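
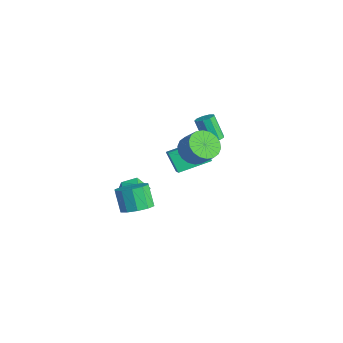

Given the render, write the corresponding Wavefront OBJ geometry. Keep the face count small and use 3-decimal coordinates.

v -3.745 -2.791 -3.408
v -3.259 -2.171 -2.696
v -2.221 -3.209 -4.084
v -1.735 -2.589 -3.372
v -2.212 -3.485 -3.059
v -3.154 -3.226 -2.641
v -2.326 -2.154 -4.139
v -3.268 -1.895 -3.721
v -2.382 -1.777 -3.148
v -2.311 -2.6 -2.48
v -3.169 -2.78 -4.3
v -3.098 -3.603 -3.632
v 2.423 -1.658 3.286
v 3.14 -1.938 2.712
v 3.974 -1.702 3.641
v 3.257 -1.422 4.214
v 3.112 -1.519 2.632
v 3.946 -1.284 3.56
v 2.947 -1.128 2.681
v 3.781 -0.892 3.609
v 2.679 -0.842 2.849
v 3.512 -0.606 3.778
v 2.359 -0.717 3.104
v 3.193 -0.482 4.033
v 2.053 -0.779 3.396
v 2.887 -0.543 4.324
v 1.819 -1.015 3.665
v 2.653 -0.779 4.593
v 1.706 -1.378 3.859
v 2.54 -1.142 4.788
v 1.734 -1.796 3.94
v 2.568 -1.561 4.868
v 1.899 -2.188 3.891
v 2.733 -1.952 4.819
v 2.168 -2.474 3.722
v 3.001 -2.238 4.651
v 2.487 -2.598 3.467
v 3.321 -2.363 4.396
v 2.793 -2.537 3.176
v 3.627 -2.301 4.104
v 3.027 -2.301 2.907
v 3.861 -2.065 3.835
v 0.11 0.915 1.751
v 0.556 0.568 1.923
v -0.165 0.339 3.322
v -0.61 0.685 3.149
v 0.631 0.952 2.025
v -0.089 0.722 3.424
v 0.463 1.317 1.999
v -0.258 1.088 3.397
v 0.13 1.495 1.856
v -0.591 1.265 3.255
v -0.212 1.401 1.664
v -0.933 1.171 3.063
v -0.404 1.079 1.513
v -1.125 0.85 2.911
v -0.355 0.681 1.473
v -1.075 0.451 2.871
v -0.088 0.392 1.563
v -0.809 0.162 2.961
v 0.272 0.347 1.741
v -0.449 0.118 3.139
v -0.752 -3.433 -3.125
v 0.078 -3.18 -2.628
v -0.699 -3.134 -1.357
v -1.528 -3.387 -1.855
v -0.199 -2.66 -2.815
v -0.975 -2.614 -1.544
v -0.686 -2.435 -3.121
v -1.463 -2.39 -1.85
v -1.199 -2.591 -3.429
v -1.975 -2.546 -2.158
v -1.541 -3.069 -3.62
v -2.317 -3.024 -2.349
v -1.581 -3.686 -3.623
v -2.358 -3.64 -2.352
v -1.305 -4.206 -3.436
v -2.081 -4.16 -2.165
v -0.817 -4.43 -3.13
v -1.594 -4.385 -1.859
v -0.305 -4.274 -2.822
v -1.081 -4.229 -1.551
v 0.037 -3.796 -2.631
v -0.739 -3.751 -1.36
v -2.187 -0.887 -0.21
v -0.575 -1.585 1.031
v -1.813 0.992 0.363
v -0.202 0.294 1.604
v -1.278 -0.734 -1.304
v 0.333 -1.432 -0.063
v -0.905 1.145 -0.731
v 0.707 0.447 0.51
f 1 12 6
f 1 6 2
f 1 2 8
f 1 8 11
f 1 11 12
f 2 6 10
f 6 12 5
f 12 11 3
f 11 8 7
f 8 2 9
f 4 10 5
f 4 5 3
f 4 3 7
f 4 7 9
f 4 9 10
f 5 10 6
f 3 5 12
f 7 3 11
f 9 7 8
f 10 9 2
f 14 13 17
f 14 17 15
f 15 17 18
f 15 18 16
f 17 13 19
f 17 19 18
f 18 19 20
f 18 20 16
f 19 13 21
f 19 21 20
f 20 21 22
f 20 22 16
f 21 13 23
f 21 23 22
f 22 23 24
f 22 24 16
f 23 13 25
f 23 25 24
f 24 25 26
f 24 26 16
f 25 13 27
f 25 27 26
f 26 27 28
f 26 28 16
f 27 13 29
f 27 29 28
f 28 29 30
f 28 30 16
f 29 13 31
f 29 31 30
f 30 31 32
f 30 32 16
f 31 13 33
f 31 33 32
f 32 33 34
f 32 34 16
f 33 13 35
f 33 35 34
f 34 35 36
f 34 36 16
f 35 13 37
f 35 37 36
f 36 37 38
f 36 38 16
f 37 13 39
f 37 39 38
f 38 39 40
f 38 40 16
f 39 13 41
f 39 41 40
f 40 41 42
f 40 42 16
f 41 13 14
f 41 14 42
f 42 14 15
f 42 15 16
f 44 43 47
f 44 47 45
f 45 47 48
f 45 48 46
f 47 43 49
f 47 49 48
f 48 49 50
f 48 50 46
f 49 43 51
f 49 51 50
f 50 51 52
f 50 52 46
f 51 43 53
f 51 53 52
f 52 53 54
f 52 54 46
f 53 43 55
f 53 55 54
f 54 55 56
f 54 56 46
f 55 43 57
f 55 57 56
f 56 57 58
f 56 58 46
f 57 43 59
f 57 59 58
f 58 59 60
f 58 60 46
f 59 43 61
f 59 61 60
f 60 61 62
f 60 62 46
f 61 43 44
f 61 44 62
f 62 44 45
f 62 45 46
f 64 63 67
f 64 67 65
f 65 67 68
f 65 68 66
f 67 63 69
f 67 69 68
f 68 69 70
f 68 70 66
f 69 63 71
f 69 71 70
f 70 71 72
f 70 72 66
f 71 63 73
f 71 73 72
f 72 73 74
f 72 74 66
f 73 63 75
f 73 75 74
f 74 75 76
f 74 76 66
f 75 63 77
f 75 77 76
f 76 77 78
f 76 78 66
f 77 63 79
f 77 79 78
f 78 79 80
f 78 80 66
f 79 63 81
f 79 81 80
f 80 81 82
f 80 82 66
f 81 63 83
f 81 83 82
f 82 83 84
f 82 84 66
f 83 63 64
f 83 64 84
f 84 64 65
f 84 65 66
f 86 88 85
f 89 86 85
f 85 88 87
f 87 89 85
f 86 92 88
f 90 86 89
f 90 92 86
f 88 92 87
f 91 89 87
f 87 92 91
f 91 90 89
f 92 90 91



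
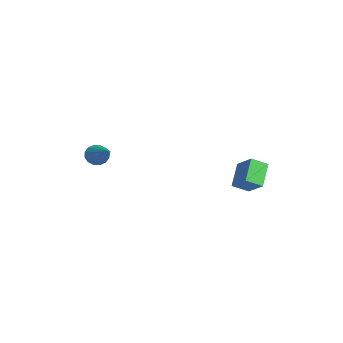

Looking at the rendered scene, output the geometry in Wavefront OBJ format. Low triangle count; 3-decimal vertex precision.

v -0.786 -2.648 -0.002
v -0.501 -2.867 -0.496
v 1.026 -2.332 0.902
v -0.529 -2.557 -0.548
v -0.626 -2.271 -0.454
v -0.766 -2.087 -0.24
v -0.911 -2.053 0.039
v -1.022 -2.178 0.306
v -1.071 -2.43 0.491
v -1.043 -2.74 0.543
v -0.946 -3.025 0.45
v -0.806 -3.21 0.235
v -0.661 -3.244 -0.044
v -0.55 -3.118 -0.311
v 2.712 3.948 -0.094
v 2.744 3.153 0.327
v 3.652 4.341 0.575
v 3.685 3.547 0.997
v 3.595 3.473 -1.057
v 3.628 2.679 -0.635
v 4.536 3.867 -0.387
v 4.568 3.072 0.034
f 2 1 4
f 2 4 3
f 4 1 5
f 4 5 3
f 5 1 6
f 5 6 3
f 6 1 7
f 6 7 3
f 7 1 8
f 7 8 3
f 8 1 9
f 8 9 3
f 9 1 10
f 9 10 3
f 10 1 11
f 10 11 3
f 11 1 12
f 11 12 3
f 12 1 13
f 12 13 3
f 13 1 14
f 13 14 3
f 14 1 2
f 14 2 3
f 16 18 15
f 19 16 15
f 15 18 17
f 17 19 15
f 16 22 18
f 20 16 19
f 20 22 16
f 18 22 17
f 21 19 17
f 17 22 21
f 21 20 19
f 22 20 21



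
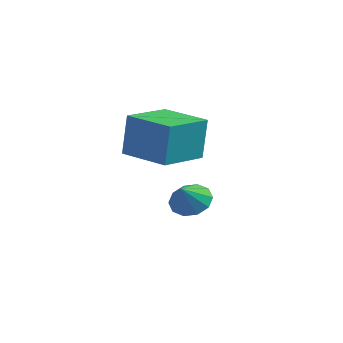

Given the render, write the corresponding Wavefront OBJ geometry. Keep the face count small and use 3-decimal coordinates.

v 2.381 -0.594 -2.534
v 2.759 0.03 -2.025
v 2.559 -1.426 -1.646
v 2.22 0.028 -1.919
v 1.742 -0.211 -2.048
v 1.508 -0.597 -2.362
v 1.608 -0.982 -2.743
v 2.003 -1.218 -3.043
v 2.543 -1.216 -3.149
v 3.021 -0.977 -3.021
v 3.254 -0.591 -2.706
v 3.155 -0.206 -2.326
v 2.762 -4.999 1.182
v 2.871 -4.842 3.012
v 2.813 -2.937 1.003
v 2.922 -2.781 2.833
v 4.778 -5.059 1.067
v 4.887 -4.903 2.897
v 4.829 -2.998 0.888
v 4.938 -2.841 2.718
f 2 1 4
f 2 4 3
f 4 1 5
f 4 5 3
f 5 1 6
f 5 6 3
f 6 1 7
f 6 7 3
f 7 1 8
f 7 8 3
f 8 1 9
f 8 9 3
f 9 1 10
f 9 10 3
f 10 1 11
f 10 11 3
f 11 1 12
f 11 12 3
f 12 1 2
f 12 2 3
f 14 16 13
f 17 14 13
f 13 16 15
f 15 17 13
f 14 20 16
f 18 14 17
f 18 20 14
f 16 20 15
f 19 17 15
f 15 20 19
f 19 18 17
f 20 18 19



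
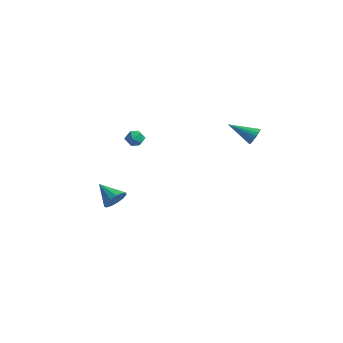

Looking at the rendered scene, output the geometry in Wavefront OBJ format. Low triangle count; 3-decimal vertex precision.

v -3.246 0.631 -3.756
v -2.836 0.801 -3.09
v -4.554 0.609 -2.944
v -2.954 1.196 -3.271
v -3.165 1.412 -3.605
v -3.402 1.38 -3.988
v -3.589 1.11 -4.296
v -3.667 0.688 -4.433
v -3.611 0.247 -4.355
v -3.439 -0.071 -4.087
v -3.206 -0.167 -3.713
v -2.986 -0.01 -3.353
v -2.847 0.351 -3.121
v -3.048 2.315 1.306
v -2.574 2.39 0.881
v -3.206 1.35 0.959
v -2.732 1.425 0.534
v -2.599 1.391 1.16
v -2.501 1.987 1.375
v -3.279 1.753 0.465
v -3.181 2.349 0.68
v -2.717 2.042 0.361
v -2.296 1.819 0.791
v -3.484 1.921 1.049
v -3.063 1.698 1.479
v 4.374 3.847 2.907
v 4.737 3.724 3.368
v 3.106 3.053 3.693
v 4.632 3.96 3.437
v 4.476 4.173 3.4
v 4.299 4.322 3.266
v 4.138 4.377 3.061
v 4.023 4.327 2.825
v 3.977 4.182 2.605
v 4.01 3.97 2.446
v 4.116 3.735 2.377
v 4.272 3.521 2.413
v 4.448 3.372 2.548
v 4.61 3.318 2.753
v 4.725 3.368 2.989
v 4.77 3.513 3.208
f 2 1 4
f 2 4 3
f 4 1 5
f 4 5 3
f 5 1 6
f 5 6 3
f 6 1 7
f 6 7 3
f 7 1 8
f 7 8 3
f 8 1 9
f 8 9 3
f 9 1 10
f 9 10 3
f 10 1 11
f 10 11 3
f 11 1 12
f 11 12 3
f 12 1 13
f 12 13 3
f 13 1 2
f 13 2 3
f 14 25 19
f 14 19 15
f 14 15 21
f 14 21 24
f 14 24 25
f 15 19 23
f 19 25 18
f 25 24 16
f 24 21 20
f 21 15 22
f 17 23 18
f 17 18 16
f 17 16 20
f 17 20 22
f 17 22 23
f 18 23 19
f 16 18 25
f 20 16 24
f 22 20 21
f 23 22 15
f 27 26 29
f 27 29 28
f 29 26 30
f 29 30 28
f 30 26 31
f 30 31 28
f 31 26 32
f 31 32 28
f 32 26 33
f 32 33 28
f 33 26 34
f 33 34 28
f 34 26 35
f 34 35 28
f 35 26 36
f 35 36 28
f 36 26 37
f 36 37 28
f 37 26 38
f 37 38 28
f 38 26 39
f 38 39 28
f 39 26 40
f 39 40 28
f 40 26 41
f 40 41 28
f 41 26 27
f 41 27 28



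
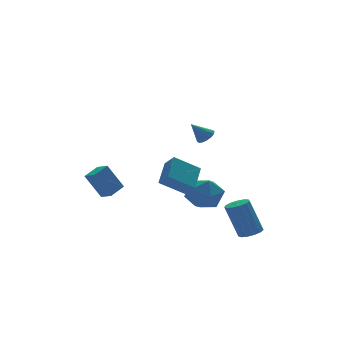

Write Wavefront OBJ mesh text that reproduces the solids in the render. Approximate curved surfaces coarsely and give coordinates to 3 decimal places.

v -1.364 -4.021 2.575
v -1.004 -4.248 2.924
v -2.096 -3.819 3.465
v -0.935 -3.972 2.917
v -0.982 -3.709 2.818
v -1.131 -3.53 2.655
v -1.342 -3.482 2.47
v -1.559 -3.579 2.313
v -1.724 -3.795 2.227
v -1.792 -4.071 2.234
v -1.745 -4.334 2.332
v -1.597 -4.513 2.496
v -1.385 -4.561 2.681
v -1.168 -4.464 2.837
v 0.344 0.327 -2.786
v 1.016 1.257 -2.576
v 1.564 -0.257 -4.104
v 2.236 0.673 -3.894
v 2.14 -0.17 -3.093
v 1.386 0.191 -2.278
v 1.194 0.809 -4.402
v 0.44 1.17 -3.587
v 1.542 1.555 -3.574
v 2.126 0.95 -2.766
v 0.454 0.05 -3.914
v 1.038 -0.555 -3.106
v 1.232 -4.193 -4.512
v 1.73 -4.589 -4.273
v 1.206 -4.064 -2.309
v 0.708 -3.667 -2.548
v 1.884 -4.242 -4.325
v 1.36 -3.717 -2.361
v 1.831 -3.88 -4.436
v 1.307 -3.354 -2.472
v 1.588 -3.616 -4.571
v 1.064 -3.091 -2.607
v 1.232 -3.536 -4.688
v 0.708 -3.01 -2.723
v 0.876 -3.664 -4.749
v 0.352 -3.139 -2.784
v 0.633 -3.96 -4.734
v 0.109 -3.435 -2.77
v 0.58 -4.33 -4.649
v 0.056 -3.805 -2.685
v 0.735 -4.656 -4.521
v 0.21 -4.131 -2.557
v 1.047 -4.835 -4.39
v 0.523 -4.31 -2.425
v 1.418 -4.81 -4.298
v 0.894 -4.285 -2.333
v -2.193 -0.735 -1.487
v -2.023 -1.388 -0.877
v -1.214 0.333 -0.617
v -1.044 -0.32 -0.007
v -0.876 -1.22 -2.373
v -0.706 -1.873 -1.763
v 0.103 -0.152 -1.503
v 0.273 -0.805 -0.893
v -3.37 2.241 -3.165
v -4.126 2.65 -1.652
v -3.549 3.026 -3.467
v -4.305 3.435 -1.954
v -2.415 2.605 -2.786
v -3.171 3.014 -1.273
v -2.594 3.39 -3.088
v -3.35 3.799 -1.575
f 2 1 4
f 2 4 3
f 4 1 5
f 4 5 3
f 5 1 6
f 5 6 3
f 6 1 7
f 6 7 3
f 7 1 8
f 7 8 3
f 8 1 9
f 8 9 3
f 9 1 10
f 9 10 3
f 10 1 11
f 10 11 3
f 11 1 12
f 11 12 3
f 12 1 13
f 12 13 3
f 13 1 14
f 13 14 3
f 14 1 2
f 14 2 3
f 15 26 20
f 15 20 16
f 15 16 22
f 15 22 25
f 15 25 26
f 16 20 24
f 20 26 19
f 26 25 17
f 25 22 21
f 22 16 23
f 18 24 19
f 18 19 17
f 18 17 21
f 18 21 23
f 18 23 24
f 19 24 20
f 17 19 26
f 21 17 25
f 23 21 22
f 24 23 16
f 28 27 31
f 28 31 29
f 29 31 32
f 29 32 30
f 31 27 33
f 31 33 32
f 32 33 34
f 32 34 30
f 33 27 35
f 33 35 34
f 34 35 36
f 34 36 30
f 35 27 37
f 35 37 36
f 36 37 38
f 36 38 30
f 37 27 39
f 37 39 38
f 38 39 40
f 38 40 30
f 39 27 41
f 39 41 40
f 40 41 42
f 40 42 30
f 41 27 43
f 41 43 42
f 42 43 44
f 42 44 30
f 43 27 45
f 43 45 44
f 44 45 46
f 44 46 30
f 45 27 47
f 45 47 46
f 46 47 48
f 46 48 30
f 47 27 49
f 47 49 48
f 48 49 50
f 48 50 30
f 49 27 28
f 49 28 50
f 50 28 29
f 50 29 30
f 52 54 51
f 55 52 51
f 51 54 53
f 53 55 51
f 52 58 54
f 56 52 55
f 56 58 52
f 54 58 53
f 57 55 53
f 53 58 57
f 57 56 55
f 58 56 57
f 60 62 59
f 63 60 59
f 59 62 61
f 61 63 59
f 60 66 62
f 64 60 63
f 64 66 60
f 62 66 61
f 65 63 61
f 61 66 65
f 65 64 63
f 66 64 65



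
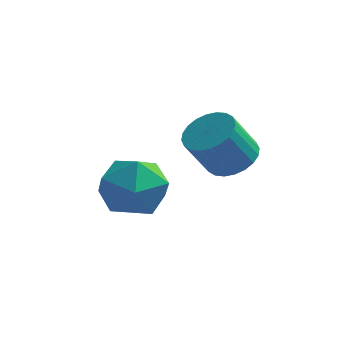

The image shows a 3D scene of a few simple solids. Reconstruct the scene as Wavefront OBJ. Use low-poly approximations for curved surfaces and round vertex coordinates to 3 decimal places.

v -0.222 -0.212 0.501
v 0.355 -0.349 0.714
v -0.081 -0.724 1.652
v -0.658 -0.588 1.439
v 0.328 -0.118 0.794
v -0.108 -0.494 1.732
v 0.217 0.098 0.829
v -0.219 -0.277 1.767
v 0.039 0.268 0.814
v -0.396 -0.108 1.752
v -0.178 0.364 0.752
v -0.614 -0.011 1.69
v -0.402 0.372 0.651
v -0.838 -0.003 1.589
v -0.599 0.292 0.528
v -1.034 -0.083 1.466
v -0.738 0.135 0.4
v -1.174 -0.241 1.338
v -0.799 -0.076 0.288
v -1.235 -0.451 1.226
v -0.772 -0.306 0.208
v -1.208 -0.682 1.146
v -0.661 -0.523 0.173
v -1.097 -0.898 1.111
v -0.484 -0.692 0.188
v -0.919 -1.068 1.126
v -0.266 -0.789 0.25
v -0.702 -1.164 1.188
v -0.042 -0.797 0.351
v -0.478 -1.172 1.289
v 0.154 -0.717 0.474
v -0.281 -1.092 1.412
v 0.294 -0.559 0.602
v -0.142 -0.935 1.54
v -2.62 0.549 -1.092
v -1.794 0.229 -1.212
v -2.966 -0.629 -0.328
v -2.14 -0.949 -0.448
v -2.272 -0.234 0.072
v -2.057 0.494 -0.4
v -2.703 -0.894 -1.14
v -2.488 -0.166 -1.612
v -1.845 -0.663 -1.241
v -1.579 -0.255 -0.492
v -3.181 -0.145 -1.048
v -2.915 0.263 -0.299
f 2 1 5
f 2 5 3
f 3 5 6
f 3 6 4
f 5 1 7
f 5 7 6
f 6 7 8
f 6 8 4
f 7 1 9
f 7 9 8
f 8 9 10
f 8 10 4
f 9 1 11
f 9 11 10
f 10 11 12
f 10 12 4
f 11 1 13
f 11 13 12
f 12 13 14
f 12 14 4
f 13 1 15
f 13 15 14
f 14 15 16
f 14 16 4
f 15 1 17
f 15 17 16
f 16 17 18
f 16 18 4
f 17 1 19
f 17 19 18
f 18 19 20
f 18 20 4
f 19 1 21
f 19 21 20
f 20 21 22
f 20 22 4
f 21 1 23
f 21 23 22
f 22 23 24
f 22 24 4
f 23 1 25
f 23 25 24
f 24 25 26
f 24 26 4
f 25 1 27
f 25 27 26
f 26 27 28
f 26 28 4
f 27 1 29
f 27 29 28
f 28 29 30
f 28 30 4
f 29 1 31
f 29 31 30
f 30 31 32
f 30 32 4
f 31 1 33
f 31 33 32
f 32 33 34
f 32 34 4
f 33 1 2
f 33 2 34
f 34 2 3
f 34 3 4
f 35 46 40
f 35 40 36
f 35 36 42
f 35 42 45
f 35 45 46
f 36 40 44
f 40 46 39
f 46 45 37
f 45 42 41
f 42 36 43
f 38 44 39
f 38 39 37
f 38 37 41
f 38 41 43
f 38 43 44
f 39 44 40
f 37 39 46
f 41 37 45
f 43 41 42
f 44 43 36



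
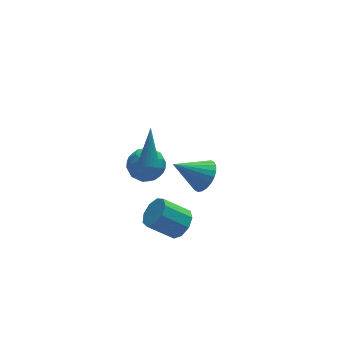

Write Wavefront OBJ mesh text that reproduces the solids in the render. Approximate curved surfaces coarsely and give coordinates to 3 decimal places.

v -1.734 0.562 -3.755
v -1.262 0.269 -3.099
v -2.473 0.625 -2.068
v -2.946 0.918 -2.725
v -1.161 0.844 -3.179
v -2.373 1.199 -2.148
v -1.329 1.286 -3.528
v -2.541 1.641 -2.498
v -1.686 1.39 -3.984
v -2.898 1.745 -2.953
v -2.066 1.107 -4.333
v -3.278 1.462 -3.302
v -2.29 0.569 -4.411
v -3.502 0.924 -3.38
v -2.255 0.028 -4.183
v -3.466 0.383 -3.152
v -1.975 -0.263 -3.755
v -3.187 0.092 -2.724
v -1.583 -0.168 -3.327
v -2.795 0.188 -2.296
v -3 2.466 -0.291
v -2.205 2.145 0.201
v -3.875 1.295 0.359
v -3.08 0.974 0.851
v -3.496 1.837 1.093
v -2.956 2.561 0.692
v -3.124 0.879 -0.132
v -2.584 1.603 -0.533
v -2.282 1.164 0.299
v -2.512 1.756 1.057
v -3.568 1.684 -0.497
v -3.798 2.276 0.261
v -2.526 2.408 -0.102
v -3.554 1.032 0.662
v -3.799 1.539 0.804
v -3.332 1.35 1.093
v -2.967 2.653 0.187
v -2.5 2.464 0.476
v -3.259 2.283 1
v -3.58 0.976 0.084
v -3.113 0.787 0.373
v -2.748 2.09 -0.533
v -2.281 1.901 -0.244
v -2.821 1.157 -0.44
v -2.104 1.643 0.245
v -2.618 0.955 0.627
v -2.644 0.899 0.049
v -2.326 1.325 -0.187
v -2.239 1.991 0.69
v -2.753 1.303 1.072
v -2.998 1.81 1.215
v -2.68 2.235 0.979
v -2.284 1.415 0.748
v -3.327 2.137 -0.512
v -3.841 1.449 -0.13
v -3.4 1.205 -0.419
v -3.082 1.63 -0.655
v -3.462 2.485 -0.067
v -3.976 1.797 0.315
v -3.754 2.115 0.747
v -3.436 2.541 0.511
v -3.796 2.025 -0.188
v 0.304 2.938 -2.974
v 0.727 2.483 -2.256
v -1.184 3.302 -1.866
v 0.85 2.829 -2.205
v 0.89 3.192 -2.271
v 0.84 3.516 -2.444
v 0.709 3.752 -2.697
v 0.516 3.864 -2.993
v 0.29 3.835 -3.286
v 0.067 3.67 -3.532
v -0.12 3.393 -3.692
v -0.243 3.047 -3.743
v -0.282 2.685 -3.678
v -0.233 2.361 -3.505
v -0.101 2.125 -3.251
v 0.092 2.012 -2.955
v 0.317 2.041 -2.662
v 0.54 2.206 -2.417
v -3.437 0.17 1.799
v -3.038 0.385 1.526
v -2.923 1.33 3.461
v -3.192 0.516 1.482
v -3.383 0.595 1.487
v -3.583 0.608 1.539
v -3.76 0.555 1.631
v -3.888 0.443 1.748
v -3.948 0.29 1.874
v -3.93 0.119 1.988
v -3.837 -0.045 2.073
v -3.683 -0.176 2.117
v -3.491 -0.254 2.112
v -3.292 -0.268 2.06
v -3.114 -0.215 1.968
v -2.986 -0.103 1.851
v -2.926 0.05 1.725
v -2.944 0.222 1.611
f 2 1 5
f 2 5 3
f 3 5 6
f 3 6 4
f 5 1 7
f 5 7 6
f 6 7 8
f 6 8 4
f 7 1 9
f 7 9 8
f 8 9 10
f 8 10 4
f 9 1 11
f 9 11 10
f 10 11 12
f 10 12 4
f 11 1 13
f 11 13 12
f 12 13 14
f 12 14 4
f 13 1 15
f 13 15 14
f 14 15 16
f 14 16 4
f 15 1 17
f 15 17 16
f 16 17 18
f 16 18 4
f 17 1 19
f 17 19 18
f 18 19 20
f 18 20 4
f 19 1 2
f 19 2 20
f 20 2 3
f 20 3 4
f 21 58 37
f 58 32 61
f 37 61 26
f 58 61 37
f 21 37 33
f 37 26 38
f 33 38 22
f 37 38 33
f 21 33 42
f 33 22 43
f 42 43 28
f 33 43 42
f 21 42 54
f 42 28 57
f 54 57 31
f 42 57 54
f 21 54 58
f 54 31 62
f 58 62 32
f 54 62 58
f 22 38 49
f 38 26 52
f 49 52 30
f 38 52 49
f 26 61 39
f 61 32 60
f 39 60 25
f 61 60 39
f 32 62 59
f 62 31 55
f 59 55 23
f 62 55 59
f 31 57 56
f 57 28 44
f 56 44 27
f 57 44 56
f 28 43 48
f 43 22 45
f 48 45 29
f 43 45 48
f 24 50 36
f 50 30 51
f 36 51 25
f 50 51 36
f 24 36 34
f 36 25 35
f 34 35 23
f 36 35 34
f 24 34 41
f 34 23 40
f 41 40 27
f 34 40 41
f 24 41 46
f 41 27 47
f 46 47 29
f 41 47 46
f 24 46 50
f 46 29 53
f 50 53 30
f 46 53 50
f 25 51 39
f 51 30 52
f 39 52 26
f 51 52 39
f 23 35 59
f 35 25 60
f 59 60 32
f 35 60 59
f 27 40 56
f 40 23 55
f 56 55 31
f 40 55 56
f 29 47 48
f 47 27 44
f 48 44 28
f 47 44 48
f 30 53 49
f 53 29 45
f 49 45 22
f 53 45 49
f 64 63 66
f 64 66 65
f 66 63 67
f 66 67 65
f 67 63 68
f 67 68 65
f 68 63 69
f 68 69 65
f 69 63 70
f 69 70 65
f 70 63 71
f 70 71 65
f 71 63 72
f 71 72 65
f 72 63 73
f 72 73 65
f 73 63 74
f 73 74 65
f 74 63 75
f 74 75 65
f 75 63 76
f 75 76 65
f 76 63 77
f 76 77 65
f 77 63 78
f 77 78 65
f 78 63 79
f 78 79 65
f 79 63 80
f 79 80 65
f 80 63 64
f 80 64 65
f 82 81 84
f 82 84 83
f 84 81 85
f 84 85 83
f 85 81 86
f 85 86 83
f 86 81 87
f 86 87 83
f 87 81 88
f 87 88 83
f 88 81 89
f 88 89 83
f 89 81 90
f 89 90 83
f 90 81 91
f 90 91 83
f 91 81 92
f 91 92 83
f 92 81 93
f 92 93 83
f 93 81 94
f 93 94 83
f 94 81 95
f 94 95 83
f 95 81 96
f 95 96 83
f 96 81 97
f 96 97 83
f 97 81 98
f 97 98 83
f 98 81 82
f 98 82 83



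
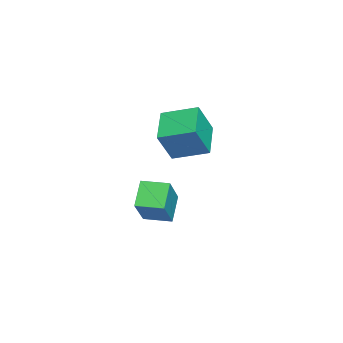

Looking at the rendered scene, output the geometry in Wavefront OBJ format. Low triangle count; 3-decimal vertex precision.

v 2.051 -2.392 -4.39
v 0.94 -2.352 -3.412
v 2.108 -1.053 -4.379
v 0.998 -1.013 -3.401
v 3.502 -2.467 -2.739
v 2.392 -2.427 -1.761
v 3.56 -1.128 -2.728
v 2.449 -1.088 -1.75
v 1.434 -1.049 0.851
v 2.095 -1.565 2.41
v 1.468 0.626 1.39
v 2.128 0.11 2.949
v 3.132 -0.87 0.191
v 3.792 -1.386 1.75
v 3.165 0.805 0.73
v 3.826 0.289 2.289
f 2 4 1
f 5 2 1
f 1 4 3
f 3 5 1
f 2 8 4
f 6 2 5
f 6 8 2
f 4 8 3
f 7 5 3
f 3 8 7
f 7 6 5
f 8 6 7
f 10 12 9
f 13 10 9
f 9 12 11
f 11 13 9
f 10 16 12
f 14 10 13
f 14 16 10
f 12 16 11
f 15 13 11
f 11 16 15
f 15 14 13
f 16 14 15



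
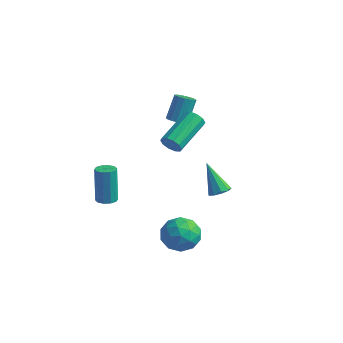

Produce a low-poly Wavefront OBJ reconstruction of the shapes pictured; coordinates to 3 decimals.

v -0.543 -2.006 -2.849
v -0.108 -1.364 -3.619
v 1.048 -2.716 -2.541
v 1.483 -2.074 -3.311
v 1.121 -1.637 -2.376
v 0.138 -1.199 -2.567
v 0.802 -2.881 -3.593
v -0.181 -2.443 -3.784
v 0.724 -1.905 -4.079
v 0.921 -1.136 -3.327
v 0.019 -2.944 -2.833
v 0.216 -2.175 -2.081
v -0.465 -1.623 -3.261
v 1.405 -2.457 -2.899
v 1.193 -2.2 -2.349
v 1.448 -1.823 -2.802
v -0.321 -1.526 -2.642
v -0.065 -1.148 -3.095
v 0.657 -1.309 -2.365
v 1.005 -2.932 -3.065
v 1.261 -2.554 -3.518
v -0.508 -2.257 -3.358
v -0.253 -1.88 -3.811
v 0.283 -2.771 -3.795
v 0.279 -1.563 -3.985
v 1.215 -1.98 -3.803
v 0.814 -2.455 -3.969
v 0.236 -2.197 -4.081
v 0.395 -1.111 -3.542
v 1.331 -1.528 -3.361
v 1.118 -1.272 -2.812
v 0.54 -1.014 -2.924
v 0.884 -1.429 -3.813
v -0.391 -2.552 -2.799
v 0.545 -2.969 -2.618
v 0.4 -3.066 -3.236
v -0.178 -2.808 -3.348
v -0.275 -2.1 -2.357
v 0.661 -2.517 -2.175
v 0.704 -1.883 -2.079
v 0.126 -1.625 -2.191
v 0.056 -2.651 -2.347
v -2.928 -3.66 -1.129
v -2.437 -3.907 -1.023
v -2.721 -3.607 0.995
v -3.212 -3.36 0.889
v -2.379 -3.568 -1.066
v -2.663 -3.269 0.953
v -2.531 -3.264 -1.132
v -2.815 -2.965 0.886
v -2.835 -3.112 -1.197
v -3.119 -2.812 0.821
v -3.174 -3.168 -1.237
v -3.458 -2.869 0.782
v -3.419 -3.413 -1.235
v -3.703 -3.113 0.783
v -3.477 -3.751 -1.193
v -3.761 -3.452 0.826
v -3.325 -4.055 -1.126
v -3.609 -3.756 0.892
v -3.021 -4.208 -1.061
v -3.305 -3.908 0.957
v -2.682 -4.151 -1.022
v -2.966 -3.852 0.997
v -0.94 2.934 -3.354
v -0.492 2.558 -3.07
v -1.92 3.066 -1.626
v -0.375 2.986 -3.037
v -0.523 3.389 -3.152
v -0.866 3.579 -3.361
v -1.244 3.467 -3.567
v -1.48 3.106 -3.673
v -1.463 2.663 -3.629
v -1.202 2.348 -3.457
v -0.818 2.306 -3.236
v -0.469 -1.628 2.932
v -0.16 -1.811 3.437
v -0.303 0.205 4.254
v -0.611 0.388 3.748
v 0.096 -1.689 3.18
v -0.047 0.327 3.997
v 0.137 -1.543 2.828
v -0.006 0.473 3.645
v -0.054 -1.43 2.515
v -0.196 0.586 3.332
v -0.403 -1.393 2.362
v -0.545 0.624 3.179
v -0.777 -1.445 2.426
v -0.92 0.571 3.243
v -1.033 -1.567 2.683
v -1.176 0.449 3.5
v -1.074 -1.713 3.035
v -1.217 0.303 3.852
v -0.884 -1.826 3.348
v -1.026 0.19 4.165
v -0.535 -1.864 3.501
v -0.677 0.153 4.318
v -3.503 2.579 1.234
v -3.18 2.153 1.483
v -3.233 2.915 2.855
v -3.557 3.341 2.606
v -2.977 2.356 1.379
v -3.03 3.118 2.75
v -2.915 2.618 1.235
v -2.968 3.38 2.607
v -3.01 2.87 1.092
v -3.064 3.632 2.463
v -3.238 3.044 0.986
v -3.291 3.806 2.358
v -3.537 3.093 0.947
v -3.59 3.855 2.319
v -3.827 3.005 0.985
v -3.88 3.767 2.357
v -4.03 2.802 1.09
v -4.083 3.564 2.461
v -4.092 2.54 1.233
v -4.145 3.302 2.605
v -3.996 2.288 1.377
v -4.05 3.05 2.748
v -3.769 2.114 1.482
v -3.822 2.876 2.854
v -3.47 2.065 1.521
v -3.523 2.827 2.893
f 1 38 17
f 38 12 41
f 17 41 6
f 38 41 17
f 1 17 13
f 17 6 18
f 13 18 2
f 17 18 13
f 1 13 22
f 13 2 23
f 22 23 8
f 13 23 22
f 1 22 34
f 22 8 37
f 34 37 11
f 22 37 34
f 1 34 38
f 34 11 42
f 38 42 12
f 34 42 38
f 2 18 29
f 18 6 32
f 29 32 10
f 18 32 29
f 6 41 19
f 41 12 40
f 19 40 5
f 41 40 19
f 12 42 39
f 42 11 35
f 39 35 3
f 42 35 39
f 11 37 36
f 37 8 24
f 36 24 7
f 37 24 36
f 8 23 28
f 23 2 25
f 28 25 9
f 23 25 28
f 4 30 16
f 30 10 31
f 16 31 5
f 30 31 16
f 4 16 14
f 16 5 15
f 14 15 3
f 16 15 14
f 4 14 21
f 14 3 20
f 21 20 7
f 14 20 21
f 4 21 26
f 21 7 27
f 26 27 9
f 21 27 26
f 4 26 30
f 26 9 33
f 30 33 10
f 26 33 30
f 5 31 19
f 31 10 32
f 19 32 6
f 31 32 19
f 3 15 39
f 15 5 40
f 39 40 12
f 15 40 39
f 7 20 36
f 20 3 35
f 36 35 11
f 20 35 36
f 9 27 28
f 27 7 24
f 28 24 8
f 27 24 28
f 10 33 29
f 33 9 25
f 29 25 2
f 33 25 29
f 44 43 47
f 44 47 45
f 45 47 48
f 45 48 46
f 47 43 49
f 47 49 48
f 48 49 50
f 48 50 46
f 49 43 51
f 49 51 50
f 50 51 52
f 50 52 46
f 51 43 53
f 51 53 52
f 52 53 54
f 52 54 46
f 53 43 55
f 53 55 54
f 54 55 56
f 54 56 46
f 55 43 57
f 55 57 56
f 56 57 58
f 56 58 46
f 57 43 59
f 57 59 58
f 58 59 60
f 58 60 46
f 59 43 61
f 59 61 60
f 60 61 62
f 60 62 46
f 61 43 63
f 61 63 62
f 62 63 64
f 62 64 46
f 63 43 44
f 63 44 64
f 64 44 45
f 64 45 46
f 66 65 68
f 66 68 67
f 68 65 69
f 68 69 67
f 69 65 70
f 69 70 67
f 70 65 71
f 70 71 67
f 71 65 72
f 71 72 67
f 72 65 73
f 72 73 67
f 73 65 74
f 73 74 67
f 74 65 75
f 74 75 67
f 75 65 66
f 75 66 67
f 77 76 80
f 77 80 78
f 78 80 81
f 78 81 79
f 80 76 82
f 80 82 81
f 81 82 83
f 81 83 79
f 82 76 84
f 82 84 83
f 83 84 85
f 83 85 79
f 84 76 86
f 84 86 85
f 85 86 87
f 85 87 79
f 86 76 88
f 86 88 87
f 87 88 89
f 87 89 79
f 88 76 90
f 88 90 89
f 89 90 91
f 89 91 79
f 90 76 92
f 90 92 91
f 91 92 93
f 91 93 79
f 92 76 94
f 92 94 93
f 93 94 95
f 93 95 79
f 94 76 96
f 94 96 95
f 95 96 97
f 95 97 79
f 96 76 77
f 96 77 97
f 97 77 78
f 97 78 79
f 99 98 102
f 99 102 100
f 100 102 103
f 100 103 101
f 102 98 104
f 102 104 103
f 103 104 105
f 103 105 101
f 104 98 106
f 104 106 105
f 105 106 107
f 105 107 101
f 106 98 108
f 106 108 107
f 107 108 109
f 107 109 101
f 108 98 110
f 108 110 109
f 109 110 111
f 109 111 101
f 110 98 112
f 110 112 111
f 111 112 113
f 111 113 101
f 112 98 114
f 112 114 113
f 113 114 115
f 113 115 101
f 114 98 116
f 114 116 115
f 115 116 117
f 115 117 101
f 116 98 118
f 116 118 117
f 117 118 119
f 117 119 101
f 118 98 120
f 118 120 119
f 119 120 121
f 119 121 101
f 120 98 122
f 120 122 121
f 121 122 123
f 121 123 101
f 122 98 99
f 122 99 123
f 123 99 100
f 123 100 101



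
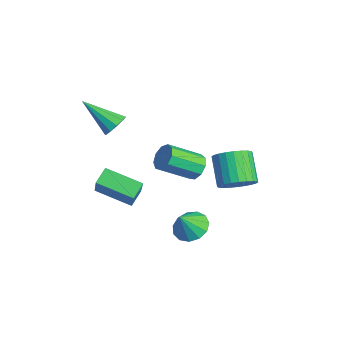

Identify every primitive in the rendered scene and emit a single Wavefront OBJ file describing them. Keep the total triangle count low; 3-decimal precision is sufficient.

v -2.479 1.211 -3.606
v -1.875 0.953 -4.008
v -1.877 -0.689 -2.956
v -2.481 -0.431 -2.554
v -1.709 1.222 -3.587
v -1.711 -0.419 -2.535
v -1.904 1.487 -3.175
v -1.906 -0.155 -2.123
v -2.367 1.622 -2.965
v -2.369 -0.02 -1.912
v -2.883 1.565 -3.054
v -2.885 -0.077 -2.002
v -3.21 1.342 -3.403
v -3.212 -0.3 -2.35
v -3.195 1.058 -3.846
v -3.197 -0.584 -2.794
v -2.845 0.846 -4.177
v -2.846 -0.796 -3.125
v -2.323 0.804 -4.241
v -2.325 -0.838 -3.189
v -0.58 -4.122 -2.255
v -1.09 -3.541 -1.72
v -1.997 -3.859 -3.891
v -2.507 -3.278 -3.356
v 0.447 -2.622 -2.904
v -0.063 -2.041 -2.369
v -0.97 -2.359 -4.54
v -1.48 -1.778 -4.005
v -0.91 -3.071 1.202
v -0.57 -2.808 1.755
v -1.93 -4.349 2.438
v -0.93 -2.576 1.697
v -1.283 -2.533 1.451
v -1.493 -2.695 1.109
v -1.48 -3.001 0.803
v -1.25 -3.333 0.65
v -0.889 -3.565 0.707
v -0.537 -3.608 0.954
v -0.326 -3.446 1.296
v -0.339 -3.141 1.602
v 3.506 -0.834 -2.928
v 3.883 -1.457 -3.422
v 3.874 -1.466 -1.852
v 4.232 -1.113 -3.34
v 4.35 -0.682 -3.126
v 4.2 -0.298 -2.85
v 3.83 -0.085 -2.598
v 3.357 -0.11 -2.451
v 2.932 -0.364 -2.455
v 2.689 -0.768 -2.609
v 2.705 -1.193 -2.864
v 2.976 -1.504 -3.14
v 3.415 -1.602 -3.348
v 1.438 1.986 -2.185
v 1.973 1.498 -1.586
v 0.737 1.607 -0.395
v 0.202 2.094 -0.995
v 2.076 1.842 -1.51
v 0.84 1.95 -0.319
v 2.082 2.208 -1.537
v 0.845 2.316 -0.347
v 1.99 2.54 -1.663
v 0.753 2.648 -0.472
v 1.813 2.787 -1.869
v 0.577 2.896 -0.678
v 1.58 2.913 -2.122
v 0.344 3.021 -0.931
v 1.325 2.897 -2.386
v 0.089 3.006 -1.195
v 1.088 2.743 -2.618
v -0.149 2.851 -1.428
v 0.903 2.473 -2.785
v -0.333 2.582 -1.594
v 0.8 2.13 -2.861
v -0.436 2.238 -1.67
v 0.795 1.764 -2.833
v -0.442 1.872 -1.643
v 0.887 1.432 -2.708
v -0.35 1.54 -1.517
v 1.063 1.184 -2.502
v -0.173 1.293 -1.311
v 1.296 1.059 -2.249
v 0.06 1.167 -1.058
v 1.551 1.074 -1.985
v 0.315 1.183 -0.794
v 1.789 1.229 -1.752
v 0.552 1.337 -0.562
f 2 1 5
f 2 5 3
f 3 5 6
f 3 6 4
f 5 1 7
f 5 7 6
f 6 7 8
f 6 8 4
f 7 1 9
f 7 9 8
f 8 9 10
f 8 10 4
f 9 1 11
f 9 11 10
f 10 11 12
f 10 12 4
f 11 1 13
f 11 13 12
f 12 13 14
f 12 14 4
f 13 1 15
f 13 15 14
f 14 15 16
f 14 16 4
f 15 1 17
f 15 17 16
f 16 17 18
f 16 18 4
f 17 1 19
f 17 19 18
f 18 19 20
f 18 20 4
f 19 1 2
f 19 2 20
f 20 2 3
f 20 3 4
f 22 24 21
f 25 22 21
f 21 24 23
f 23 25 21
f 22 28 24
f 26 22 25
f 26 28 22
f 24 28 23
f 27 25 23
f 23 28 27
f 27 26 25
f 28 26 27
f 30 29 32
f 30 32 31
f 32 29 33
f 32 33 31
f 33 29 34
f 33 34 31
f 34 29 35
f 34 35 31
f 35 29 36
f 35 36 31
f 36 29 37
f 36 37 31
f 37 29 38
f 37 38 31
f 38 29 39
f 38 39 31
f 39 29 40
f 39 40 31
f 40 29 30
f 40 30 31
f 42 41 44
f 42 44 43
f 44 41 45
f 44 45 43
f 45 41 46
f 45 46 43
f 46 41 47
f 46 47 43
f 47 41 48
f 47 48 43
f 48 41 49
f 48 49 43
f 49 41 50
f 49 50 43
f 50 41 51
f 50 51 43
f 51 41 52
f 51 52 43
f 52 41 53
f 52 53 43
f 53 41 42
f 53 42 43
f 55 54 58
f 55 58 56
f 56 58 59
f 56 59 57
f 58 54 60
f 58 60 59
f 59 60 61
f 59 61 57
f 60 54 62
f 60 62 61
f 61 62 63
f 61 63 57
f 62 54 64
f 62 64 63
f 63 64 65
f 63 65 57
f 64 54 66
f 64 66 65
f 65 66 67
f 65 67 57
f 66 54 68
f 66 68 67
f 67 68 69
f 67 69 57
f 68 54 70
f 68 70 69
f 69 70 71
f 69 71 57
f 70 54 72
f 70 72 71
f 71 72 73
f 71 73 57
f 72 54 74
f 72 74 73
f 73 74 75
f 73 75 57
f 74 54 76
f 74 76 75
f 75 76 77
f 75 77 57
f 76 54 78
f 76 78 77
f 77 78 79
f 77 79 57
f 78 54 80
f 78 80 79
f 79 80 81
f 79 81 57
f 80 54 82
f 80 82 81
f 81 82 83
f 81 83 57
f 82 54 84
f 82 84 83
f 83 84 85
f 83 85 57
f 84 54 86
f 84 86 85
f 85 86 87
f 85 87 57
f 86 54 55
f 86 55 87
f 87 55 56
f 87 56 57



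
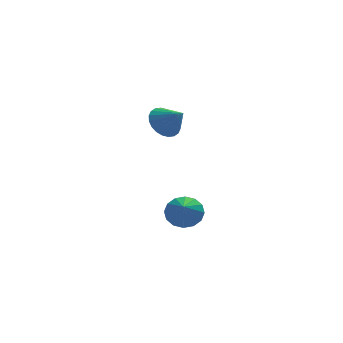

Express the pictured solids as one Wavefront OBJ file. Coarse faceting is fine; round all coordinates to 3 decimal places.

v 3.654 -0.112 -3.703
v 4.28 0.266 -3.096
v 3.346 -1.088 -2.777
v 3.854 0.493 -2.998
v 3.375 0.558 -3.088
v 2.971 0.443 -3.344
v 2.75 0.18 -3.695
v 2.771 -0.161 -4.049
v 3.028 -0.489 -4.309
v 3.453 -0.716 -4.407
v 3.932 -0.781 -4.317
v 4.337 -0.666 -4.061
v 4.558 -0.403 -3.71
v 4.537 -0.062 -3.356
v 2.668 -0.32 2.466
v 2.993 -0.81 1.759
v 3.332 -1.16 3.354
v 3.252 -0.564 1.799
v 3.421 -0.281 1.94
v 3.476 -0.004 2.161
v 3.408 0.225 2.429
v 3.227 0.371 2.702
v 2.961 0.412 2.94
v 2.651 0.341 3.106
v 2.343 0.17 3.174
v 2.084 -0.076 3.134
v 1.915 -0.359 2.993
v 1.86 -0.636 2.772
v 1.928 -0.866 2.504
v 2.109 -1.012 2.231
v 2.375 -1.052 1.993
v 2.685 -0.982 1.827
f 2 1 4
f 2 4 3
f 4 1 5
f 4 5 3
f 5 1 6
f 5 6 3
f 6 1 7
f 6 7 3
f 7 1 8
f 7 8 3
f 8 1 9
f 8 9 3
f 9 1 10
f 9 10 3
f 10 1 11
f 10 11 3
f 11 1 12
f 11 12 3
f 12 1 13
f 12 13 3
f 13 1 14
f 13 14 3
f 14 1 2
f 14 2 3
f 16 15 18
f 16 18 17
f 18 15 19
f 18 19 17
f 19 15 20
f 19 20 17
f 20 15 21
f 20 21 17
f 21 15 22
f 21 22 17
f 22 15 23
f 22 23 17
f 23 15 24
f 23 24 17
f 24 15 25
f 24 25 17
f 25 15 26
f 25 26 17
f 26 15 27
f 26 27 17
f 27 15 28
f 27 28 17
f 28 15 29
f 28 29 17
f 29 15 30
f 29 30 17
f 30 15 31
f 30 31 17
f 31 15 32
f 31 32 17
f 32 15 16
f 32 16 17



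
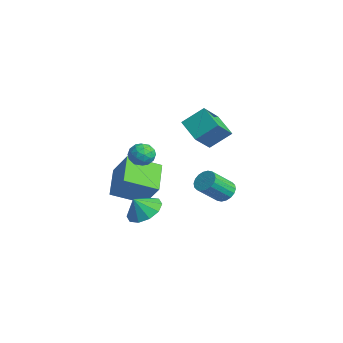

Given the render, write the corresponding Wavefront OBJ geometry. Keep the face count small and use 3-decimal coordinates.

v -2.729 -2.819 -3.182
v -4.396 -1.947 -2.249
v -2.217 -0.917 -4.045
v -3.885 -0.045 -3.112
v -1.615 -2.395 -1.588
v -3.283 -1.523 -0.655
v -1.104 -0.493 -2.451
v -2.771 0.379 -1.518
v 3.269 -3.039 2.785
v 3.844 -2.711 3.195
v 3.516 -4.149 3.325
v 4.091 -3.821 3.735
v 3.35 -3.638 3.889
v 3.198 -2.952 3.554
v 4.162 -3.908 2.966
v 4.01 -3.222 2.631
v 4.396 -3.248 3.306
v 3.894 -3.082 3.877
v 3.466 -3.778 2.643
v 2.964 -3.612 3.214
v 3.535 -2.778 2.942
v 3.825 -4.082 3.578
v 3.39 -3.975 3.668
v 3.727 -3.782 3.909
v 3.155 -2.919 3.154
v 3.493 -2.727 3.395
v 3.202 -3.272 3.803
v 3.867 -4.133 3.125
v 4.205 -3.941 3.366
v 3.633 -3.078 2.611
v 3.97 -2.885 2.852
v 4.158 -3.588 2.717
v 4.197 -2.901 3.249
v 4.342 -3.553 3.567
v 4.384 -3.604 3.114
v 4.295 -3.201 2.918
v 3.902 -2.803 3.584
v 4.047 -3.455 3.902
v 3.612 -3.348 3.992
v 3.522 -2.945 3.796
v 4.226 -3.119 3.65
v 3.313 -3.405 2.618
v 3.458 -4.057 2.936
v 3.838 -3.915 2.724
v 3.748 -3.512 2.528
v 3.018 -3.307 2.953
v 3.163 -3.959 3.271
v 3.065 -3.659 3.602
v 2.976 -3.256 3.406
v 3.134 -3.741 2.87
v -1.376 3.632 -3.655
v -0.601 3.66 -3.742
v -0.41 2.315 -2.472
v -1.184 2.288 -2.385
v -0.659 3.891 -3.489
v -0.467 2.546 -2.219
v -0.858 4.071 -3.269
v -0.667 2.726 -1.999
v -1.16 4.163 -3.126
v -0.969 2.818 -1.855
v -1.505 4.151 -3.087
v -1.314 2.806 -1.817
v -1.824 4.036 -3.161
v -1.633 2.691 -1.89
v -2.055 3.841 -3.332
v -1.863 2.496 -2.062
v -2.15 3.605 -3.568
v -1.959 2.26 -2.298
v -2.093 3.374 -3.821
v -1.901 2.029 -2.551
v -1.893 3.194 -4.041
v -1.702 1.849 -2.771
v -1.591 3.102 -4.185
v -1.4 1.757 -2.914
v -1.246 3.114 -4.223
v -1.055 1.769 -2.953
v -0.927 3.229 -4.15
v -0.736 1.884 -2.879
v -0.697 3.424 -3.978
v -0.505 2.079 -2.708
v -1.225 0.888 2.526
v -0.918 2.108 3.531
v -1.931 2.064 1.314
v -1.624 3.284 2.319
v 0.264 1.076 1.841
v 0.571 2.296 2.846
v -0.442 2.252 0.629
v -0.135 3.472 1.634
v 3.679 -3.306 -0.936
v 4.749 -3.447 -0.984
v 3.641 -3.914 0.016
v 4.629 -2.891 -0.634
v 4.147 -2.494 -0.4
v 3.486 -2.407 -0.37
v 2.898 -2.663 -0.557
v 2.609 -3.165 -0.889
v 2.729 -3.721 -1.238
v 3.211 -4.119 -1.473
v 3.872 -4.206 -1.502
v 4.459 -3.949 -1.315
f 2 4 1
f 5 2 1
f 1 4 3
f 3 5 1
f 2 8 4
f 6 2 5
f 6 8 2
f 4 8 3
f 7 5 3
f 3 8 7
f 7 6 5
f 8 6 7
f 9 46 25
f 46 20 49
f 25 49 14
f 46 49 25
f 9 25 21
f 25 14 26
f 21 26 10
f 25 26 21
f 9 21 30
f 21 10 31
f 30 31 16
f 21 31 30
f 9 30 42
f 30 16 45
f 42 45 19
f 30 45 42
f 9 42 46
f 42 19 50
f 46 50 20
f 42 50 46
f 10 26 37
f 26 14 40
f 37 40 18
f 26 40 37
f 14 49 27
f 49 20 48
f 27 48 13
f 49 48 27
f 20 50 47
f 50 19 43
f 47 43 11
f 50 43 47
f 19 45 44
f 45 16 32
f 44 32 15
f 45 32 44
f 16 31 36
f 31 10 33
f 36 33 17
f 31 33 36
f 12 38 24
f 38 18 39
f 24 39 13
f 38 39 24
f 12 24 22
f 24 13 23
f 22 23 11
f 24 23 22
f 12 22 29
f 22 11 28
f 29 28 15
f 22 28 29
f 12 29 34
f 29 15 35
f 34 35 17
f 29 35 34
f 12 34 38
f 34 17 41
f 38 41 18
f 34 41 38
f 13 39 27
f 39 18 40
f 27 40 14
f 39 40 27
f 11 23 47
f 23 13 48
f 47 48 20
f 23 48 47
f 15 28 44
f 28 11 43
f 44 43 19
f 28 43 44
f 17 35 36
f 35 15 32
f 36 32 16
f 35 32 36
f 18 41 37
f 41 17 33
f 37 33 10
f 41 33 37
f 52 51 55
f 52 55 53
f 53 55 56
f 53 56 54
f 55 51 57
f 55 57 56
f 56 57 58
f 56 58 54
f 57 51 59
f 57 59 58
f 58 59 60
f 58 60 54
f 59 51 61
f 59 61 60
f 60 61 62
f 60 62 54
f 61 51 63
f 61 63 62
f 62 63 64
f 62 64 54
f 63 51 65
f 63 65 64
f 64 65 66
f 64 66 54
f 65 51 67
f 65 67 66
f 66 67 68
f 66 68 54
f 67 51 69
f 67 69 68
f 68 69 70
f 68 70 54
f 69 51 71
f 69 71 70
f 70 71 72
f 70 72 54
f 71 51 73
f 71 73 72
f 72 73 74
f 72 74 54
f 73 51 75
f 73 75 74
f 74 75 76
f 74 76 54
f 75 51 77
f 75 77 76
f 76 77 78
f 76 78 54
f 77 51 79
f 77 79 78
f 78 79 80
f 78 80 54
f 79 51 52
f 79 52 80
f 80 52 53
f 80 53 54
f 82 84 81
f 85 82 81
f 81 84 83
f 83 85 81
f 82 88 84
f 86 82 85
f 86 88 82
f 84 88 83
f 87 85 83
f 83 88 87
f 87 86 85
f 88 86 87
f 90 89 92
f 90 92 91
f 92 89 93
f 92 93 91
f 93 89 94
f 93 94 91
f 94 89 95
f 94 95 91
f 95 89 96
f 95 96 91
f 96 89 97
f 96 97 91
f 97 89 98
f 97 98 91
f 98 89 99
f 98 99 91
f 99 89 100
f 99 100 91
f 100 89 90
f 100 90 91



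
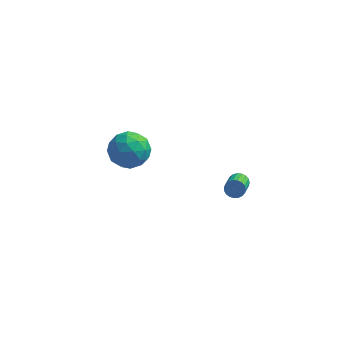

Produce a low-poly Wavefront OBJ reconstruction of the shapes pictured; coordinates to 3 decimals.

v -3.213 2.09 -3.009
v -2.16 1.713 -2.473
v -4.26 1.387 -1.447
v -3.207 1.01 -0.911
v -3.448 2.222 -1.02
v -2.801 2.656 -1.985
v -3.619 0.444 -1.935
v -2.972 0.878 -2.9
v -2.411 0.695 -1.809
v -2.305 1.794 -1.243
v -4.115 1.306 -2.677
v -4.009 2.405 -2.111
v -2.595 1.963 -2.878
v -3.825 1.137 -1.042
v -3.967 1.85 -1.106
v -3.348 1.628 -0.791
v -2.971 2.518 -2.592
v -2.352 2.296 -2.276
v -3.109 2.596 -1.422
v -4.068 0.804 -1.644
v -3.449 0.582 -1.328
v -3.072 1.472 -3.129
v -2.453 1.25 -2.814
v -3.311 0.504 -2.498
v -2.123 1.143 -2.173
v -2.738 0.73 -1.254
v -2.981 0.397 -1.856
v -2.6 0.652 -2.424
v -2.061 1.789 -1.84
v -2.676 1.376 -0.922
v -2.818 2.089 -0.986
v -2.437 2.344 -1.554
v -2.208 1.191 -1.45
v -3.744 1.724 -2.998
v -4.359 1.311 -2.08
v -3.983 0.756 -2.366
v -3.602 1.011 -2.934
v -3.682 2.37 -2.666
v -4.297 1.957 -1.747
v -3.82 2.448 -1.496
v -3.439 2.703 -2.064
v -4.212 1.909 -2.47
v 3.625 -2.777 0.988
v 4.046 -2.916 0.68
v 4.115 -4.181 1.343
v 3.695 -4.043 1.652
v 4.147 -2.819 0.855
v 4.216 -4.084 1.518
v 4.158 -2.714 1.053
v 4.227 -3.979 1.716
v 4.077 -2.621 1.24
v 4.146 -3.886 1.904
v 3.917 -2.554 1.384
v 3.986 -3.819 2.047
v 3.708 -2.526 1.459
v 3.777 -3.791 2.122
v 3.484 -2.542 1.453
v 3.553 -3.807 2.116
v 3.284 -2.598 1.367
v 3.353 -3.863 2.03
v 3.144 -2.685 1.215
v 3.213 -3.95 1.878
v 3.087 -2.788 1.024
v 3.156 -4.054 1.687
v 3.123 -2.89 0.827
v 3.192 -4.155 1.49
v 3.246 -2.972 0.657
v 3.315 -4.237 1.32
v 3.434 -3.02 0.546
v 3.503 -4.285 1.209
v 3.656 -3.026 0.51
v 3.725 -4.292 1.173
v 3.872 -2.99 0.558
v 3.941 -4.255 1.221
f 1 38 17
f 38 12 41
f 17 41 6
f 38 41 17
f 1 17 13
f 17 6 18
f 13 18 2
f 17 18 13
f 1 13 22
f 13 2 23
f 22 23 8
f 13 23 22
f 1 22 34
f 22 8 37
f 34 37 11
f 22 37 34
f 1 34 38
f 34 11 42
f 38 42 12
f 34 42 38
f 2 18 29
f 18 6 32
f 29 32 10
f 18 32 29
f 6 41 19
f 41 12 40
f 19 40 5
f 41 40 19
f 12 42 39
f 42 11 35
f 39 35 3
f 42 35 39
f 11 37 36
f 37 8 24
f 36 24 7
f 37 24 36
f 8 23 28
f 23 2 25
f 28 25 9
f 23 25 28
f 4 30 16
f 30 10 31
f 16 31 5
f 30 31 16
f 4 16 14
f 16 5 15
f 14 15 3
f 16 15 14
f 4 14 21
f 14 3 20
f 21 20 7
f 14 20 21
f 4 21 26
f 21 7 27
f 26 27 9
f 21 27 26
f 4 26 30
f 26 9 33
f 30 33 10
f 26 33 30
f 5 31 19
f 31 10 32
f 19 32 6
f 31 32 19
f 3 15 39
f 15 5 40
f 39 40 12
f 15 40 39
f 7 20 36
f 20 3 35
f 36 35 11
f 20 35 36
f 9 27 28
f 27 7 24
f 28 24 8
f 27 24 28
f 10 33 29
f 33 9 25
f 29 25 2
f 33 25 29
f 44 43 47
f 44 47 45
f 45 47 48
f 45 48 46
f 47 43 49
f 47 49 48
f 48 49 50
f 48 50 46
f 49 43 51
f 49 51 50
f 50 51 52
f 50 52 46
f 51 43 53
f 51 53 52
f 52 53 54
f 52 54 46
f 53 43 55
f 53 55 54
f 54 55 56
f 54 56 46
f 55 43 57
f 55 57 56
f 56 57 58
f 56 58 46
f 57 43 59
f 57 59 58
f 58 59 60
f 58 60 46
f 59 43 61
f 59 61 60
f 60 61 62
f 60 62 46
f 61 43 63
f 61 63 62
f 62 63 64
f 62 64 46
f 63 43 65
f 63 65 64
f 64 65 66
f 64 66 46
f 65 43 67
f 65 67 66
f 66 67 68
f 66 68 46
f 67 43 69
f 67 69 68
f 68 69 70
f 68 70 46
f 69 43 71
f 69 71 70
f 70 71 72
f 70 72 46
f 71 43 73
f 71 73 72
f 72 73 74
f 72 74 46
f 73 43 44
f 73 44 74
f 74 44 45
f 74 45 46



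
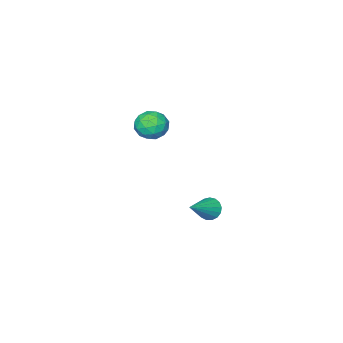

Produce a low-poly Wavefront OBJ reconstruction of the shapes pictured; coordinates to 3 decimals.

v -2.116 -2.791 -3.925
v -1.855 -2.682 -4.374
v -0.884 -2.569 -3.155
v -1.943 -2.456 -4.298
v -2.071 -2.308 -4.137
v -2.209 -2.27 -3.928
v -2.326 -2.351 -3.718
v -2.394 -2.534 -3.555
v -2.399 -2.775 -3.478
v -2.339 -3.02 -3.503
v -2.228 -3.213 -3.625
v -2.091 -3.309 -3.815
v -1.96 -3.287 -4.031
v -1.865 -3.151 -4.223
v -1.827 -2.932 -4.347
v 0.06 -2.982 1.198
v 0.602 -3.385 1.038
v -0.582 -3.895 1.322
v -0.04 -4.298 1.162
v -0.048 -3.947 1.761
v 0.35 -3.383 1.684
v -0.33 -3.897 0.676
v 0.068 -3.333 0.599
v 0.361 -3.951 0.715
v 0.535 -3.982 1.386
v -0.515 -3.298 0.974
v -0.341 -3.329 1.645
v 0.388 -3.104 1.107
v -0.368 -4.176 1.253
v -0.372 -3.97 1.605
v -0.054 -4.207 1.511
v 0.239 -3.103 1.487
v 0.558 -3.34 1.393
v 0.176 -3.67 1.818
v -0.538 -3.94 0.967
v -0.219 -4.177 0.873
v 0.074 -3.073 0.849
v 0.392 -3.31 0.755
v -0.156 -3.61 0.542
v 0.564 -3.673 0.824
v 0.187 -4.209 0.897
v 0.017 -3.973 0.61
v 0.25 -3.642 0.565
v 0.667 -3.691 1.218
v 0.289 -4.228 1.291
v 0.285 -4.022 1.643
v 0.518 -3.69 1.598
v 0.525 -4.024 1.028
v -0.269 -3.052 1.069
v -0.647 -3.589 1.142
v -0.498 -3.59 0.762
v -0.265 -3.258 0.717
v -0.167 -3.071 1.463
v -0.544 -3.607 1.536
v -0.23 -3.638 1.795
v 0.003 -3.307 1.75
v -0.505 -3.256 1.332
f 2 1 4
f 2 4 3
f 4 1 5
f 4 5 3
f 5 1 6
f 5 6 3
f 6 1 7
f 6 7 3
f 7 1 8
f 7 8 3
f 8 1 9
f 8 9 3
f 9 1 10
f 9 10 3
f 10 1 11
f 10 11 3
f 11 1 12
f 11 12 3
f 12 1 13
f 12 13 3
f 13 1 14
f 13 14 3
f 14 1 15
f 14 15 3
f 15 1 2
f 15 2 3
f 16 53 32
f 53 27 56
f 32 56 21
f 53 56 32
f 16 32 28
f 32 21 33
f 28 33 17
f 32 33 28
f 16 28 37
f 28 17 38
f 37 38 23
f 28 38 37
f 16 37 49
f 37 23 52
f 49 52 26
f 37 52 49
f 16 49 53
f 49 26 57
f 53 57 27
f 49 57 53
f 17 33 44
f 33 21 47
f 44 47 25
f 33 47 44
f 21 56 34
f 56 27 55
f 34 55 20
f 56 55 34
f 27 57 54
f 57 26 50
f 54 50 18
f 57 50 54
f 26 52 51
f 52 23 39
f 51 39 22
f 52 39 51
f 23 38 43
f 38 17 40
f 43 40 24
f 38 40 43
f 19 45 31
f 45 25 46
f 31 46 20
f 45 46 31
f 19 31 29
f 31 20 30
f 29 30 18
f 31 30 29
f 19 29 36
f 29 18 35
f 36 35 22
f 29 35 36
f 19 36 41
f 36 22 42
f 41 42 24
f 36 42 41
f 19 41 45
f 41 24 48
f 45 48 25
f 41 48 45
f 20 46 34
f 46 25 47
f 34 47 21
f 46 47 34
f 18 30 54
f 30 20 55
f 54 55 27
f 30 55 54
f 22 35 51
f 35 18 50
f 51 50 26
f 35 50 51
f 24 42 43
f 42 22 39
f 43 39 23
f 42 39 43
f 25 48 44
f 48 24 40
f 44 40 17
f 48 40 44



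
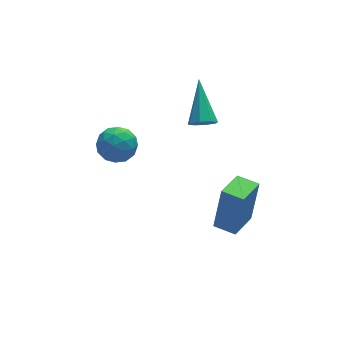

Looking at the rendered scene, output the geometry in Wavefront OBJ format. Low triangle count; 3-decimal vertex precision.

v -1.011 3.107 -1.644
v -0.44 2.433 -1.92
v -1.6 2.187 -0.62
v -1.029 1.513 -0.896
v -0.692 2.254 -0.455
v -0.328 2.822 -1.088
v -1.712 1.798 -1.452
v -1.348 2.366 -2.085
v -0.873 1.624 -1.801
v -0.243 1.906 -1.185
v -1.797 2.714 -1.355
v -1.167 2.996 -0.739
v -0.673 2.85 -1.872
v -1.367 1.77 -0.668
v -1.168 2.205 -0.409
v -0.833 1.809 -0.571
v -0.608 3.079 -1.383
v -0.272 2.683 -1.545
v -0.42 2.578 -0.684
v -1.768 1.937 -0.995
v -1.432 1.541 -1.157
v -1.207 2.811 -1.969
v -0.872 2.415 -2.131
v -1.62 2.042 -1.856
v -0.593 1.979 -1.964
v -0.939 1.439 -1.362
v -1.341 1.606 -1.689
v -1.127 1.94 -2.061
v -0.222 2.144 -1.602
v -0.569 1.604 -1
v -0.371 2.039 -0.741
v -0.156 2.373 -1.113
v -0.477 1.669 -1.533
v -1.471 3.016 -1.54
v -1.818 2.476 -0.938
v -1.884 2.247 -1.427
v -1.669 2.581 -1.799
v -1.101 3.181 -1.178
v -1.447 2.641 -0.576
v -0.913 2.68 -0.479
v -0.699 3.014 -0.851
v -1.563 2.951 -1.007
v 2.191 -2.995 -3.243
v 2.615 -2.722 -1.236
v 1.53 -2.246 -3.206
v 1.954 -1.973 -1.198
v 3.266 -2.027 -3.602
v 3.69 -1.754 -1.594
v 2.605 -1.278 -3.564
v 3.029 -1.005 -1.557
v 2.719 2.158 -0.974
v 2.976 2.464 -1.474
v 3.181 3.882 0.314
v 2.497 2.555 -1.425
v 2.148 2.414 -1.111
v 2.134 2.123 -0.717
v 2.462 1.853 -0.473
v 2.941 1.762 -0.523
v 3.29 1.903 -0.837
v 3.304 2.194 -1.231
f 1 38 17
f 38 12 41
f 17 41 6
f 38 41 17
f 1 17 13
f 17 6 18
f 13 18 2
f 17 18 13
f 1 13 22
f 13 2 23
f 22 23 8
f 13 23 22
f 1 22 34
f 22 8 37
f 34 37 11
f 22 37 34
f 1 34 38
f 34 11 42
f 38 42 12
f 34 42 38
f 2 18 29
f 18 6 32
f 29 32 10
f 18 32 29
f 6 41 19
f 41 12 40
f 19 40 5
f 41 40 19
f 12 42 39
f 42 11 35
f 39 35 3
f 42 35 39
f 11 37 36
f 37 8 24
f 36 24 7
f 37 24 36
f 8 23 28
f 23 2 25
f 28 25 9
f 23 25 28
f 4 30 16
f 30 10 31
f 16 31 5
f 30 31 16
f 4 16 14
f 16 5 15
f 14 15 3
f 16 15 14
f 4 14 21
f 14 3 20
f 21 20 7
f 14 20 21
f 4 21 26
f 21 7 27
f 26 27 9
f 21 27 26
f 4 26 30
f 26 9 33
f 30 33 10
f 26 33 30
f 5 31 19
f 31 10 32
f 19 32 6
f 31 32 19
f 3 15 39
f 15 5 40
f 39 40 12
f 15 40 39
f 7 20 36
f 20 3 35
f 36 35 11
f 20 35 36
f 9 27 28
f 27 7 24
f 28 24 8
f 27 24 28
f 10 33 29
f 33 9 25
f 29 25 2
f 33 25 29
f 44 46 43
f 47 44 43
f 43 46 45
f 45 47 43
f 44 50 46
f 48 44 47
f 48 50 44
f 46 50 45
f 49 47 45
f 45 50 49
f 49 48 47
f 50 48 49
f 52 51 54
f 52 54 53
f 54 51 55
f 54 55 53
f 55 51 56
f 55 56 53
f 56 51 57
f 56 57 53
f 57 51 58
f 57 58 53
f 58 51 59
f 58 59 53
f 59 51 60
f 59 60 53
f 60 51 52
f 60 52 53



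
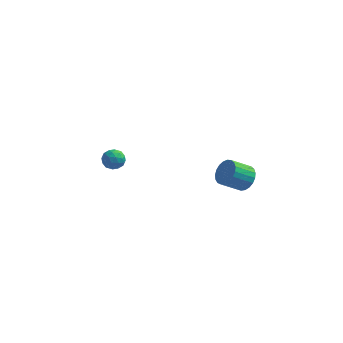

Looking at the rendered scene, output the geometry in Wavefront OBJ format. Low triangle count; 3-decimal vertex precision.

v 4.095 0.812 0.457
v 4.665 0.739 1.07
v 3.694 0.114 1.896
v 3.125 0.188 1.283
v 4.523 1.05 1.139
v 3.553 0.425 1.966
v 4.308 1.321 1.091
v 3.337 0.696 1.917
v 4.056 1.504 0.933
v 3.085 0.879 1.759
v 3.81 1.567 0.692
v 2.84 0.942 1.519
v 3.614 1.499 0.411
v 2.643 0.875 1.238
v 3.501 1.313 0.138
v 2.531 0.689 0.964
v 3.491 1.041 -0.08
v 2.52 0.416 0.746
v 3.585 0.729 -0.206
v 2.615 0.104 0.621
v 3.768 0.431 -0.216
v 2.797 -0.194 0.61
v 4.007 0.199 -0.111
v 3.036 -0.426 0.716
v 4.261 0.074 0.093
v 3.291 -0.551 0.92
v 4.487 0.076 0.36
v 3.516 -0.549 1.186
v 4.645 0.205 0.643
v 3.674 -0.42 1.47
v 4.708 0.44 0.894
v 3.737 -0.185 1.721
v -3.694 3.061 -1.371
v -3.219 2.532 -1.224
v -4.381 2.688 -0.496
v -3.906 2.159 -0.349
v -3.731 2.851 -0.217
v -3.307 3.081 -0.758
v -4.293 2.139 -0.962
v -3.869 2.369 -1.503
v -3.59 1.962 -0.971
v -3.242 2.402 -0.511
v -4.358 2.818 -1.209
v -4.01 3.258 -0.749
v -3.396 2.829 -1.375
v -4.204 2.391 -0.345
v -4.101 2.797 -0.268
v -3.822 2.486 -0.182
v -3.448 3.152 -1.101
v -3.169 2.842 -1.014
v -3.469 3.029 -0.422
v -4.431 2.378 -0.706
v -4.152 2.068 -0.619
v -3.778 2.734 -1.538
v -3.499 2.423 -1.452
v -4.131 2.191 -1.298
v -3.335 2.184 -1.14
v -3.739 1.964 -0.625
v -3.966 1.952 -0.985
v -3.717 2.088 -1.303
v -3.131 2.442 -0.869
v -3.534 2.223 -0.354
v -3.432 2.629 -0.277
v -3.182 2.765 -0.595
v -3.348 2.107 -0.72
v -4.066 2.997 -1.366
v -4.469 2.778 -0.851
v -4.418 2.455 -1.125
v -4.168 2.591 -1.443
v -3.861 3.256 -1.095
v -4.265 3.036 -0.58
v -3.883 3.132 -0.417
v -3.634 3.268 -0.735
v -4.252 3.113 -1
f 2 1 5
f 2 5 3
f 3 5 6
f 3 6 4
f 5 1 7
f 5 7 6
f 6 7 8
f 6 8 4
f 7 1 9
f 7 9 8
f 8 9 10
f 8 10 4
f 9 1 11
f 9 11 10
f 10 11 12
f 10 12 4
f 11 1 13
f 11 13 12
f 12 13 14
f 12 14 4
f 13 1 15
f 13 15 14
f 14 15 16
f 14 16 4
f 15 1 17
f 15 17 16
f 16 17 18
f 16 18 4
f 17 1 19
f 17 19 18
f 18 19 20
f 18 20 4
f 19 1 21
f 19 21 20
f 20 21 22
f 20 22 4
f 21 1 23
f 21 23 22
f 22 23 24
f 22 24 4
f 23 1 25
f 23 25 24
f 24 25 26
f 24 26 4
f 25 1 27
f 25 27 26
f 26 27 28
f 26 28 4
f 27 1 29
f 27 29 28
f 28 29 30
f 28 30 4
f 29 1 31
f 29 31 30
f 30 31 32
f 30 32 4
f 31 1 2
f 31 2 32
f 32 2 3
f 32 3 4
f 33 70 49
f 70 44 73
f 49 73 38
f 70 73 49
f 33 49 45
f 49 38 50
f 45 50 34
f 49 50 45
f 33 45 54
f 45 34 55
f 54 55 40
f 45 55 54
f 33 54 66
f 54 40 69
f 66 69 43
f 54 69 66
f 33 66 70
f 66 43 74
f 70 74 44
f 66 74 70
f 34 50 61
f 50 38 64
f 61 64 42
f 50 64 61
f 38 73 51
f 73 44 72
f 51 72 37
f 73 72 51
f 44 74 71
f 74 43 67
f 71 67 35
f 74 67 71
f 43 69 68
f 69 40 56
f 68 56 39
f 69 56 68
f 40 55 60
f 55 34 57
f 60 57 41
f 55 57 60
f 36 62 48
f 62 42 63
f 48 63 37
f 62 63 48
f 36 48 46
f 48 37 47
f 46 47 35
f 48 47 46
f 36 46 53
f 46 35 52
f 53 52 39
f 46 52 53
f 36 53 58
f 53 39 59
f 58 59 41
f 53 59 58
f 36 58 62
f 58 41 65
f 62 65 42
f 58 65 62
f 37 63 51
f 63 42 64
f 51 64 38
f 63 64 51
f 35 47 71
f 47 37 72
f 71 72 44
f 47 72 71
f 39 52 68
f 52 35 67
f 68 67 43
f 52 67 68
f 41 59 60
f 59 39 56
f 60 56 40
f 59 56 60
f 42 65 61
f 65 41 57
f 61 57 34
f 65 57 61



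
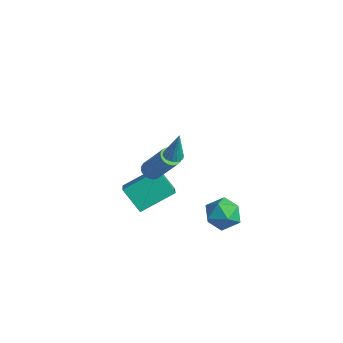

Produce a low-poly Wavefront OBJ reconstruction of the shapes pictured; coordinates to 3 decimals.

v 2.211 -0.314 -3.892
v 3.03 0.327 -3.674
v 3.13 -1.667 -3.366
v 3.949 -1.026 -3.148
v 3.066 -0.98 -2.559
v 2.498 -0.144 -2.884
v 3.662 -1.196 -4.156
v 3.094 -0.36 -4.481
v 3.926 -0.219 -3.837
v 3.558 -0.085 -2.85
v 2.602 -1.255 -4.19
v 2.234 -1.121 -3.203
v -2.182 -3.13 -3.688
v -1.662 -1.306 -2.717
v -1.091 -2.817 -4.858
v -0.571 -0.994 -3.887
v -0.989 -3.946 -2.793
v -0.469 -2.123 -1.822
v 0.102 -3.634 -3.963
v 0.622 -1.81 -2.992
v 2.4 -3.244 1.84
v 2.887 -3.404 1.752
v 2.74 -3.116 3.5
v 2.904 -3.174 1.731
v 2.821 -2.958 1.732
v 2.655 -2.798 1.753
v 2.438 -2.727 1.792
v 2.214 -2.758 1.841
v 2.026 -2.885 1.889
v 1.913 -3.083 1.927
v 1.896 -3.313 1.948
v 1.979 -3.529 1.948
v 2.145 -3.689 1.926
v 2.362 -3.76 1.887
v 2.586 -3.729 1.839
v 2.773 -3.602 1.791
v 1.219 -3.71 0.132
v 1.542 -4.157 -0.011
v 2.744 -3.837 1.705
v 2.421 -3.39 1.848
v 1.663 -3.946 -0.136
v 2.866 -3.627 1.581
v 1.682 -3.682 -0.198
v 2.885 -3.362 1.518
v 1.596 -3.423 -0.186
v 2.798 -3.104 1.531
v 1.422 -3.231 -0.1
v 2.625 -2.911 1.616
v 1.203 -3.148 0.039
v 2.405 -2.828 1.755
v 0.986 -3.193 0.199
v 2.189 -2.874 1.915
v 0.823 -3.358 0.343
v 2.026 -3.038 2.06
v 0.751 -3.602 0.44
v 1.954 -3.283 2.156
v 0.786 -3.872 0.465
v 1.988 -3.552 2.182
v 0.92 -4.104 0.415
v 2.122 -3.785 2.131
v 1.122 -4.246 0.299
v 2.325 -3.927 2.016
v 1.347 -4.265 0.145
v 2.549 -3.946 1.862
f 1 12 6
f 1 6 2
f 1 2 8
f 1 8 11
f 1 11 12
f 2 6 10
f 6 12 5
f 12 11 3
f 11 8 7
f 8 2 9
f 4 10 5
f 4 5 3
f 4 3 7
f 4 7 9
f 4 9 10
f 5 10 6
f 3 5 12
f 7 3 11
f 9 7 8
f 10 9 2
f 14 16 13
f 17 14 13
f 13 16 15
f 15 17 13
f 14 20 16
f 18 14 17
f 18 20 14
f 16 20 15
f 19 17 15
f 15 20 19
f 19 18 17
f 20 18 19
f 22 21 24
f 22 24 23
f 24 21 25
f 24 25 23
f 25 21 26
f 25 26 23
f 26 21 27
f 26 27 23
f 27 21 28
f 27 28 23
f 28 21 29
f 28 29 23
f 29 21 30
f 29 30 23
f 30 21 31
f 30 31 23
f 31 21 32
f 31 32 23
f 32 21 33
f 32 33 23
f 33 21 34
f 33 34 23
f 34 21 35
f 34 35 23
f 35 21 36
f 35 36 23
f 36 21 22
f 36 22 23
f 38 37 41
f 38 41 39
f 39 41 42
f 39 42 40
f 41 37 43
f 41 43 42
f 42 43 44
f 42 44 40
f 43 37 45
f 43 45 44
f 44 45 46
f 44 46 40
f 45 37 47
f 45 47 46
f 46 47 48
f 46 48 40
f 47 37 49
f 47 49 48
f 48 49 50
f 48 50 40
f 49 37 51
f 49 51 50
f 50 51 52
f 50 52 40
f 51 37 53
f 51 53 52
f 52 53 54
f 52 54 40
f 53 37 55
f 53 55 54
f 54 55 56
f 54 56 40
f 55 37 57
f 55 57 56
f 56 57 58
f 56 58 40
f 57 37 59
f 57 59 58
f 58 59 60
f 58 60 40
f 59 37 61
f 59 61 60
f 60 61 62
f 60 62 40
f 61 37 63
f 61 63 62
f 62 63 64
f 62 64 40
f 63 37 38
f 63 38 64
f 64 38 39
f 64 39 40



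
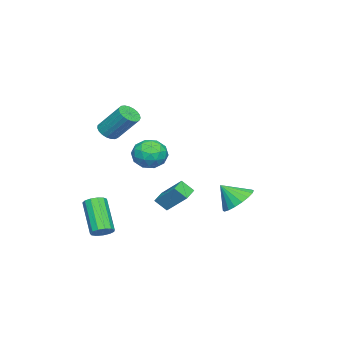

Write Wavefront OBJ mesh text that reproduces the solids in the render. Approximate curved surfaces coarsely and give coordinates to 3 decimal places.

v -2.233 -1.437 -1.355
v -1.191 -1.331 -1.444
v -2.009 -2.749 -0.296
v -0.967 -2.643 -0.385
v -1.528 -1.911 0.119
v -1.667 -1.1 -0.536
v -1.533 -2.98 -1.204
v -1.672 -2.169 -1.859
v -0.758 -2.285 -1.351
v -0.755 -1.624 -0.533
v -2.445 -2.456 -1.207
v -2.442 -1.795 -0.389
v -1.731 -1.269 -1.493
v -1.469 -2.811 -0.247
v -1.798 -2.381 0.049
v -1.186 -2.319 -0.004
v -2.011 -1.133 -0.959
v -1.399 -1.071 -1.011
v -1.597 -1.412 -0.092
v -1.801 -3.009 -0.729
v -1.189 -2.947 -0.781
v -2.014 -1.761 -1.736
v -1.402 -1.699 -1.789
v -1.603 -2.668 -1.648
v -0.865 -1.767 -1.49
v -0.733 -2.539 -0.868
v -1.066 -2.737 -1.349
v -1.147 -2.26 -1.734
v -0.863 -1.379 -1.01
v -0.731 -2.15 -0.387
v -1.061 -1.72 -0.091
v -1.143 -1.243 -0.476
v -0.609 -1.94 -0.955
v -2.469 -1.93 -1.353
v -2.337 -2.701 -0.73
v -2.057 -2.837 -1.264
v -2.139 -2.36 -1.649
v -2.467 -1.541 -0.872
v -2.335 -2.313 -0.25
v -2.053 -1.82 -0.006
v -2.134 -1.343 -0.391
v -2.591 -2.14 -0.785
v 1.242 4.013 -2.416
v 1.779 4.735 -1.893
v 1.458 3.107 -1.384
v 1.346 4.801 -1.744
v 0.892 4.711 -1.728
v 0.508 4.483 -1.849
v 0.269 4.162 -2.081
v 0.222 3.812 -2.38
v 0.378 3.501 -2.685
v 0.705 3.292 -2.938
v 1.138 3.226 -3.087
v 1.592 3.316 -3.103
v 1.976 3.544 -2.983
v 2.215 3.865 -2.75
v 2.262 4.215 -2.452
v 2.106 4.526 -2.146
v 4.242 -2.182 -4.455
v 4.596 -1.866 -4.025
v 3.451 -2.801 -2.395
v 3.098 -3.118 -2.825
v 4.314 -1.654 -4.101
v 3.17 -2.589 -2.471
v 4.01 -1.61 -4.289
v 2.865 -2.545 -2.66
v 3.779 -1.747 -4.53
v 2.635 -2.682 -2.9
v 3.695 -2.023 -4.747
v 2.551 -2.958 -3.117
v 3.785 -2.349 -4.871
v 2.641 -3.284 -3.241
v 4.02 -2.623 -4.863
v 2.876 -3.558 -3.233
v 4.326 -2.756 -4.726
v 3.182 -3.692 -3.096
v 4.604 -2.708 -4.502
v 3.46 -3.643 -2.872
v 4.768 -2.492 -4.263
v 3.624 -3.428 -2.634
v 4.765 -2.179 -4.086
v 3.621 -3.114 -2.456
v 2.096 -2.782 1.834
v 2.536 -2.432 1.469
v 2.704 -1.149 2.901
v 2.264 -1.498 3.266
v 2.294 -2.316 1.394
v 2.461 -1.033 2.826
v 2.017 -2.281 1.395
v 2.185 -0.998 2.827
v 1.754 -2.333 1.472
v 1.922 -1.05 2.904
v 1.551 -2.462 1.612
v 1.718 -1.179 3.044
v 1.441 -2.646 1.79
v 1.609 -1.363 3.222
v 1.445 -2.854 1.975
v 1.613 -1.571 3.407
v 1.562 -3.049 2.137
v 1.729 -1.766 3.568
v 1.77 -3.198 2.245
v 1.938 -1.915 3.677
v 2.036 -3.275 2.283
v 2.203 -1.992 3.715
v 2.311 -3.266 2.243
v 2.479 -1.983 3.675
v 2.55 -3.174 2.133
v 2.717 -1.891 3.565
v 2.71 -3.014 1.97
v 2.877 -1.731 3.402
v 2.764 -2.813 1.785
v 2.931 -1.53 3.216
v 2.702 -2.608 1.607
v 2.87 -1.324 3.039
v 0.258 -0.592 -2.881
v 0.587 0.66 -1.719
v 0.112 0.046 -3.528
v 0.441 1.298 -2.366
v 1.179 -0.618 -3.114
v 1.508 0.634 -1.952
v 1.033 0.02 -3.761
v 1.362 1.272 -2.599
f 1 38 17
f 38 12 41
f 17 41 6
f 38 41 17
f 1 17 13
f 17 6 18
f 13 18 2
f 17 18 13
f 1 13 22
f 13 2 23
f 22 23 8
f 13 23 22
f 1 22 34
f 22 8 37
f 34 37 11
f 22 37 34
f 1 34 38
f 34 11 42
f 38 42 12
f 34 42 38
f 2 18 29
f 18 6 32
f 29 32 10
f 18 32 29
f 6 41 19
f 41 12 40
f 19 40 5
f 41 40 19
f 12 42 39
f 42 11 35
f 39 35 3
f 42 35 39
f 11 37 36
f 37 8 24
f 36 24 7
f 37 24 36
f 8 23 28
f 23 2 25
f 28 25 9
f 23 25 28
f 4 30 16
f 30 10 31
f 16 31 5
f 30 31 16
f 4 16 14
f 16 5 15
f 14 15 3
f 16 15 14
f 4 14 21
f 14 3 20
f 21 20 7
f 14 20 21
f 4 21 26
f 21 7 27
f 26 27 9
f 21 27 26
f 4 26 30
f 26 9 33
f 30 33 10
f 26 33 30
f 5 31 19
f 31 10 32
f 19 32 6
f 31 32 19
f 3 15 39
f 15 5 40
f 39 40 12
f 15 40 39
f 7 20 36
f 20 3 35
f 36 35 11
f 20 35 36
f 9 27 28
f 27 7 24
f 28 24 8
f 27 24 28
f 10 33 29
f 33 9 25
f 29 25 2
f 33 25 29
f 44 43 46
f 44 46 45
f 46 43 47
f 46 47 45
f 47 43 48
f 47 48 45
f 48 43 49
f 48 49 45
f 49 43 50
f 49 50 45
f 50 43 51
f 50 51 45
f 51 43 52
f 51 52 45
f 52 43 53
f 52 53 45
f 53 43 54
f 53 54 45
f 54 43 55
f 54 55 45
f 55 43 56
f 55 56 45
f 56 43 57
f 56 57 45
f 57 43 58
f 57 58 45
f 58 43 44
f 58 44 45
f 60 59 63
f 60 63 61
f 61 63 64
f 61 64 62
f 63 59 65
f 63 65 64
f 64 65 66
f 64 66 62
f 65 59 67
f 65 67 66
f 66 67 68
f 66 68 62
f 67 59 69
f 67 69 68
f 68 69 70
f 68 70 62
f 69 59 71
f 69 71 70
f 70 71 72
f 70 72 62
f 71 59 73
f 71 73 72
f 72 73 74
f 72 74 62
f 73 59 75
f 73 75 74
f 74 75 76
f 74 76 62
f 75 59 77
f 75 77 76
f 76 77 78
f 76 78 62
f 77 59 79
f 77 79 78
f 78 79 80
f 78 80 62
f 79 59 81
f 79 81 80
f 80 81 82
f 80 82 62
f 81 59 60
f 81 60 82
f 82 60 61
f 82 61 62
f 84 83 87
f 84 87 85
f 85 87 88
f 85 88 86
f 87 83 89
f 87 89 88
f 88 89 90
f 88 90 86
f 89 83 91
f 89 91 90
f 90 91 92
f 90 92 86
f 91 83 93
f 91 93 92
f 92 93 94
f 92 94 86
f 93 83 95
f 93 95 94
f 94 95 96
f 94 96 86
f 95 83 97
f 95 97 96
f 96 97 98
f 96 98 86
f 97 83 99
f 97 99 98
f 98 99 100
f 98 100 86
f 99 83 101
f 99 101 100
f 100 101 102
f 100 102 86
f 101 83 103
f 101 103 102
f 102 103 104
f 102 104 86
f 103 83 105
f 103 105 104
f 104 105 106
f 104 106 86
f 105 83 107
f 105 107 106
f 106 107 108
f 106 108 86
f 107 83 109
f 107 109 108
f 108 109 110
f 108 110 86
f 109 83 111
f 109 111 110
f 110 111 112
f 110 112 86
f 111 83 113
f 111 113 112
f 112 113 114
f 112 114 86
f 113 83 84
f 113 84 114
f 114 84 85
f 114 85 86
f 116 118 115
f 119 116 115
f 115 118 117
f 117 119 115
f 116 122 118
f 120 116 119
f 120 122 116
f 118 122 117
f 121 119 117
f 117 122 121
f 121 120 119
f 122 120 121



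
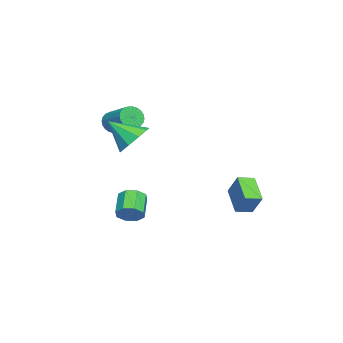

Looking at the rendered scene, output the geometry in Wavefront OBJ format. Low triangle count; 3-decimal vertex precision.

v -2.993 2.314 -2.502
v -2.486 2.934 -1.293
v -3.534 3.088 -2.673
v -3.028 3.708 -1.464
v -1.712 3.012 -3.396
v -1.206 3.632 -2.187
v -2.254 3.786 -3.567
v -1.747 4.406 -2.358
v -0.05 -2.841 2.848
v 0.323 -2.75 2.25
v 1.283 -1.529 3.035
v 0.91 -1.619 3.632
v 0.118 -2.566 2.215
v 1.078 -1.345 2.999
v -0.112 -2.425 2.276
v 0.848 -1.203 3.06
v -0.332 -2.346 2.424
v 0.627 -1.125 3.208
v -0.51 -2.343 2.636
v 0.45 -1.122 3.421
v -0.618 -2.416 2.881
v 0.342 -1.194 3.665
v -0.639 -2.553 3.121
v 0.321 -1.332 3.905
v -0.57 -2.734 3.319
v 0.389 -1.513 4.103
v -0.423 -2.931 3.445
v 0.537 -1.71 4.23
v -0.218 -3.115 3.481
v 0.742 -1.894 4.265
v 0.012 -3.257 3.42
v 0.972 -2.035 4.204
v 0.233 -3.335 3.272
v 1.192 -2.114 4.056
v 0.41 -3.338 3.059
v 1.37 -2.117 3.844
v 0.518 -3.266 2.815
v 1.478 -2.044 3.599
v 0.539 -3.128 2.575
v 1.499 -1.907 3.359
v 0.471 -2.947 2.377
v 1.43 -1.726 3.161
v 4.325 -0.745 -1.562
v 4.649 -0.419 -0.995
v 3.539 -0.608 -0.251
v 3.215 -0.935 -0.818
v 4.371 -0.058 -1.319
v 3.26 -0.248 -0.575
v 4.066 -0.1 -1.785
v 2.955 -0.29 -1.041
v 3.912 -0.52 -2.121
v 2.802 -0.71 -1.376
v 4.001 -1.072 -2.129
v 2.891 -1.261 -1.385
v 4.28 -1.432 -1.805
v 3.169 -1.622 -1.061
v 4.585 -1.39 -1.339
v 3.474 -1.58 -0.595
v 4.738 -0.97 -1.004
v 3.628 -1.16 -0.259
v 3.459 -0.752 3.035
v 4.498 -0.735 3.071
v 3.441 -2.088 4.165
v 4.23 -0.308 3.572
v 3.602 -0.088 3.822
v 2.906 -0.179 3.703
v 2.469 -0.538 3.272
v 2.496 -0.997 2.729
v 2.973 -1.342 2.33
v 3.678 -1.411 2.26
v 4.28 -1.171 2.553
f 2 4 1
f 5 2 1
f 1 4 3
f 3 5 1
f 2 8 4
f 6 2 5
f 6 8 2
f 4 8 3
f 7 5 3
f 3 8 7
f 7 6 5
f 8 6 7
f 10 9 13
f 10 13 11
f 11 13 14
f 11 14 12
f 13 9 15
f 13 15 14
f 14 15 16
f 14 16 12
f 15 9 17
f 15 17 16
f 16 17 18
f 16 18 12
f 17 9 19
f 17 19 18
f 18 19 20
f 18 20 12
f 19 9 21
f 19 21 20
f 20 21 22
f 20 22 12
f 21 9 23
f 21 23 22
f 22 23 24
f 22 24 12
f 23 9 25
f 23 25 24
f 24 25 26
f 24 26 12
f 25 9 27
f 25 27 26
f 26 27 28
f 26 28 12
f 27 9 29
f 27 29 28
f 28 29 30
f 28 30 12
f 29 9 31
f 29 31 30
f 30 31 32
f 30 32 12
f 31 9 33
f 31 33 32
f 32 33 34
f 32 34 12
f 33 9 35
f 33 35 34
f 34 35 36
f 34 36 12
f 35 9 37
f 35 37 36
f 36 37 38
f 36 38 12
f 37 9 39
f 37 39 38
f 38 39 40
f 38 40 12
f 39 9 41
f 39 41 40
f 40 41 42
f 40 42 12
f 41 9 10
f 41 10 42
f 42 10 11
f 42 11 12
f 44 43 47
f 44 47 45
f 45 47 48
f 45 48 46
f 47 43 49
f 47 49 48
f 48 49 50
f 48 50 46
f 49 43 51
f 49 51 50
f 50 51 52
f 50 52 46
f 51 43 53
f 51 53 52
f 52 53 54
f 52 54 46
f 53 43 55
f 53 55 54
f 54 55 56
f 54 56 46
f 55 43 57
f 55 57 56
f 56 57 58
f 56 58 46
f 57 43 59
f 57 59 58
f 58 59 60
f 58 60 46
f 59 43 44
f 59 44 60
f 60 44 45
f 60 45 46
f 62 61 64
f 62 64 63
f 64 61 65
f 64 65 63
f 65 61 66
f 65 66 63
f 66 61 67
f 66 67 63
f 67 61 68
f 67 68 63
f 68 61 69
f 68 69 63
f 69 61 70
f 69 70 63
f 70 61 71
f 70 71 63
f 71 61 62
f 71 62 63

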